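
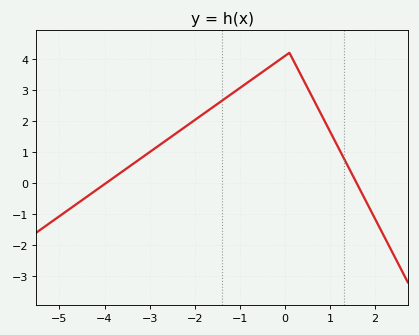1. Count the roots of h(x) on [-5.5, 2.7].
2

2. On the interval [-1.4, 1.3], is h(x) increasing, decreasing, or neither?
neither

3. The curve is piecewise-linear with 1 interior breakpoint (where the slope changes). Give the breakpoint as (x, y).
(0.1, 4.2)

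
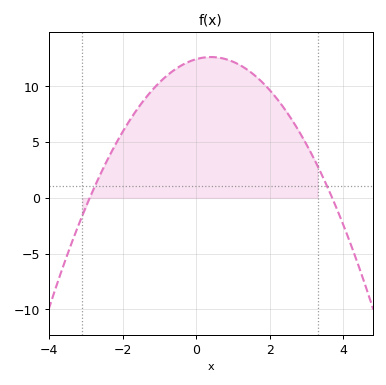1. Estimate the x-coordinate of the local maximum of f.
0.4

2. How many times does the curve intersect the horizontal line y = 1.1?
2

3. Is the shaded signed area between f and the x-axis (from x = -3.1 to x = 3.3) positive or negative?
positive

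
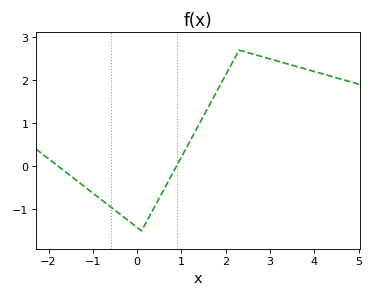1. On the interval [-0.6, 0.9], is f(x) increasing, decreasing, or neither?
neither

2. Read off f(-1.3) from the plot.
-0.4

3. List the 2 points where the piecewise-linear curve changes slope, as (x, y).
(0.1, -1.5); (2.3, 2.7)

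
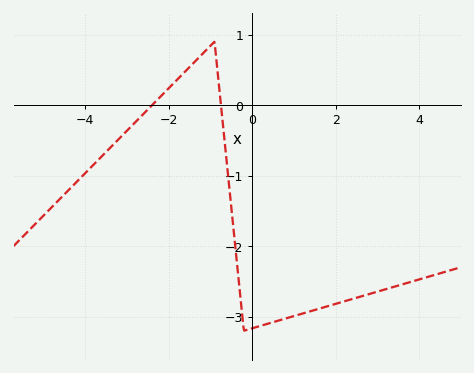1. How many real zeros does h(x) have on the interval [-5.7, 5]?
2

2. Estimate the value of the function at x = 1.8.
-2.9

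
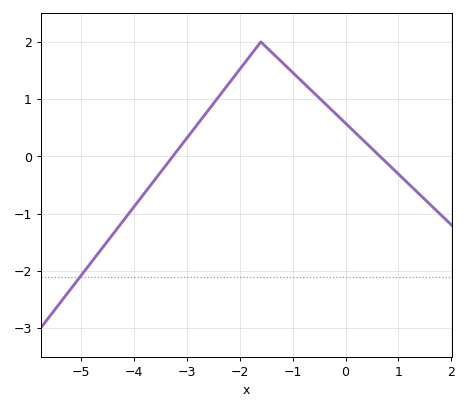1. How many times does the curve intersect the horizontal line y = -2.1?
1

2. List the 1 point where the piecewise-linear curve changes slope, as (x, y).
(-1.6, 2)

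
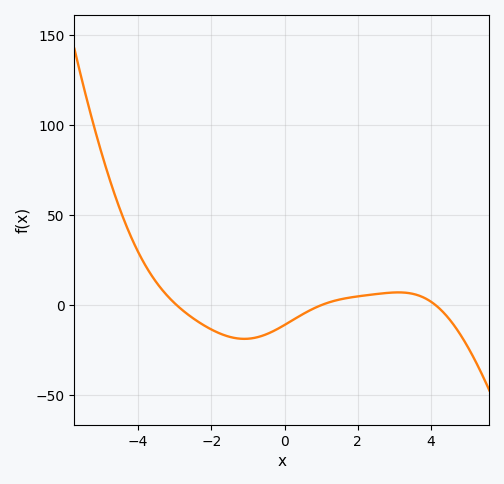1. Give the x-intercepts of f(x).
-2.94, 0.995, 4.12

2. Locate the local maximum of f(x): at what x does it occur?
3.1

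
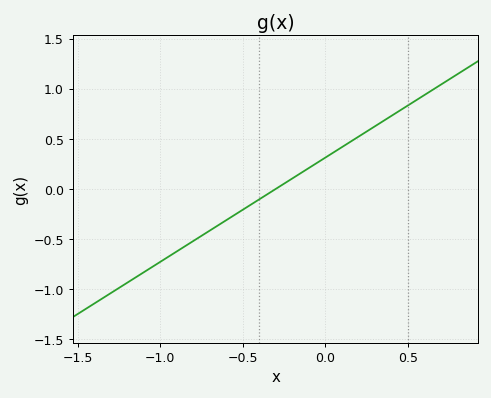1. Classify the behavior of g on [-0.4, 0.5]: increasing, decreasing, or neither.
increasing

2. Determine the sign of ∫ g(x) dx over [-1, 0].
negative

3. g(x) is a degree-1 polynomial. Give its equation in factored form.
y = 1.04(x + 0.3)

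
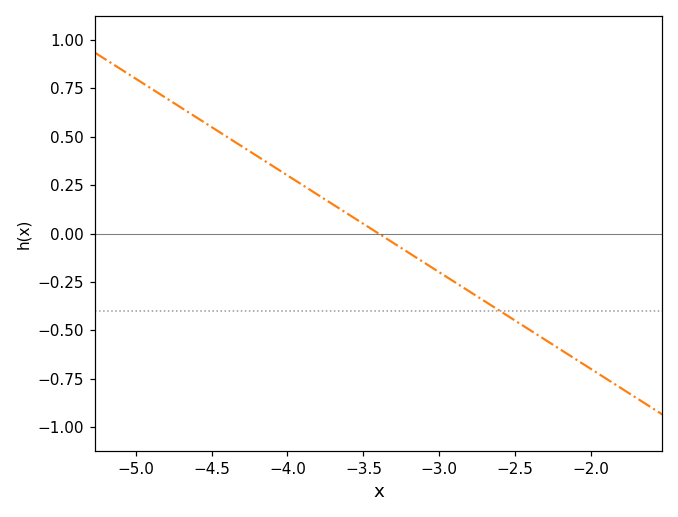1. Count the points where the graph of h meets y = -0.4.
1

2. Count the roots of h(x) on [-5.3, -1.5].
1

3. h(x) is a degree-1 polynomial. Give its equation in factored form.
y = -0.5(x + 3.4)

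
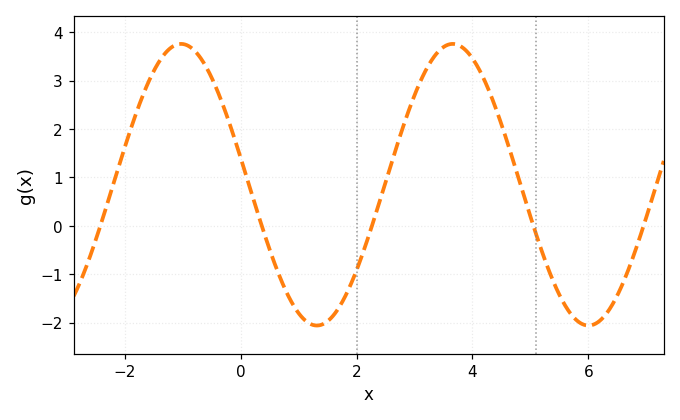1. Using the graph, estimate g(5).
0.2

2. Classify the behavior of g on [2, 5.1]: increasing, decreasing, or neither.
neither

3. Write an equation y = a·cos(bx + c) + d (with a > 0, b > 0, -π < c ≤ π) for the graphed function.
y = 2.91cos(1.3x + 1.4) + 0.85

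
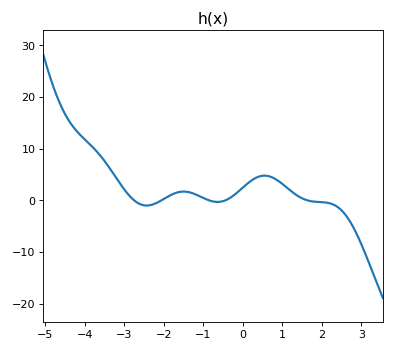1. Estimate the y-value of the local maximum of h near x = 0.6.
5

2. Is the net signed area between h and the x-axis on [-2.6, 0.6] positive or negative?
positive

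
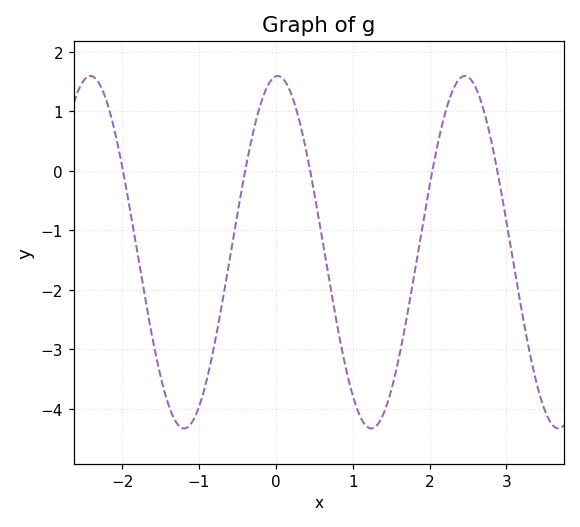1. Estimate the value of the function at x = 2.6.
1.4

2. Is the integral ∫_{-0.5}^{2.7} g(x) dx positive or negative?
negative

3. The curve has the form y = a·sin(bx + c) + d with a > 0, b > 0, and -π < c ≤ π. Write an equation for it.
y = 2.96sin(2.58x + 1.51) - 1.37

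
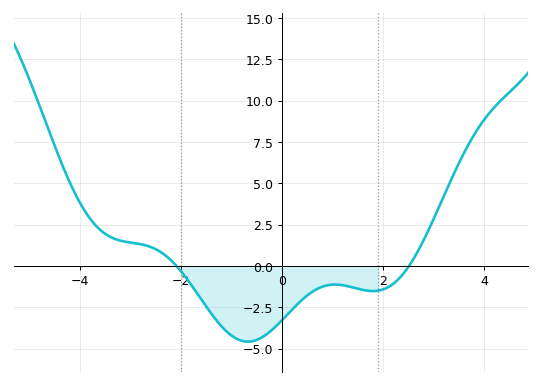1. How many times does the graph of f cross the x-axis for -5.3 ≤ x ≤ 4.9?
2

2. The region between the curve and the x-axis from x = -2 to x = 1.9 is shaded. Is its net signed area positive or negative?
negative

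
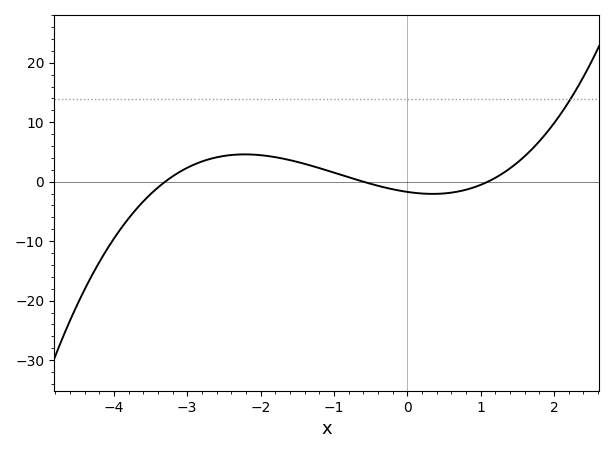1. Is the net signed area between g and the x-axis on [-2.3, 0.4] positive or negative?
positive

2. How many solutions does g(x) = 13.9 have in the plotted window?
1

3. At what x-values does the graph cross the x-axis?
-3.3, -0.6, 1.1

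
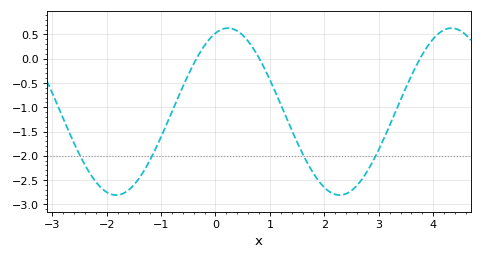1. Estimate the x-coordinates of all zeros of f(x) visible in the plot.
-0.4, 0.8, 3.8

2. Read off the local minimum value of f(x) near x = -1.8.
-2.8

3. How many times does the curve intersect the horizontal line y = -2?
4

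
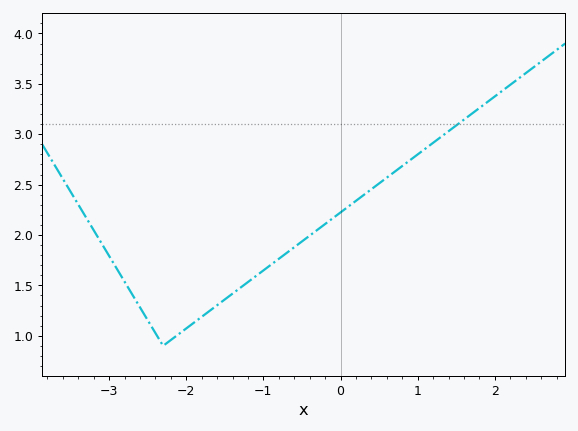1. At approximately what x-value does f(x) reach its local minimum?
-2.3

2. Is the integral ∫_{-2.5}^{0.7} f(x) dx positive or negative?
positive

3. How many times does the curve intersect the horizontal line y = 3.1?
1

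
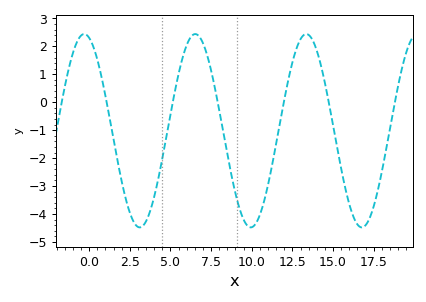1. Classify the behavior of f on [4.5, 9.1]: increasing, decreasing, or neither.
neither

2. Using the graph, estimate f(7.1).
2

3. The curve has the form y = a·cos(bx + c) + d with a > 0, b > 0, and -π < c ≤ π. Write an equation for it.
y = 3.46cos(0.92x + 0.28) - 1.02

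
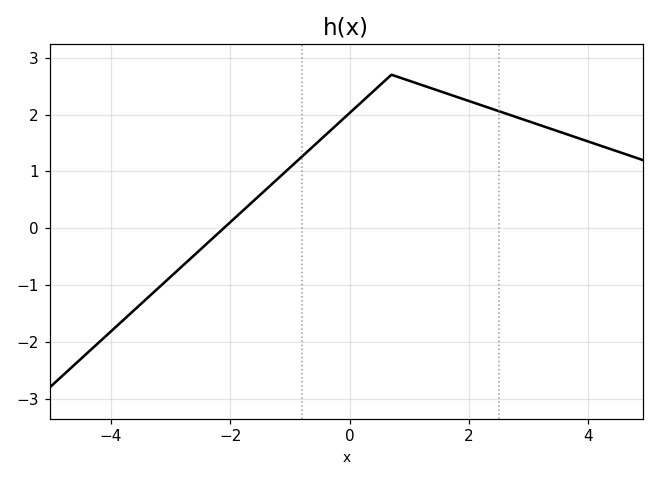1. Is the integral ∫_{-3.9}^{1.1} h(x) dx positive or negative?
positive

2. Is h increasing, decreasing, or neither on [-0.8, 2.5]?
neither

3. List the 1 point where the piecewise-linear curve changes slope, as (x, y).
(0.7, 2.7)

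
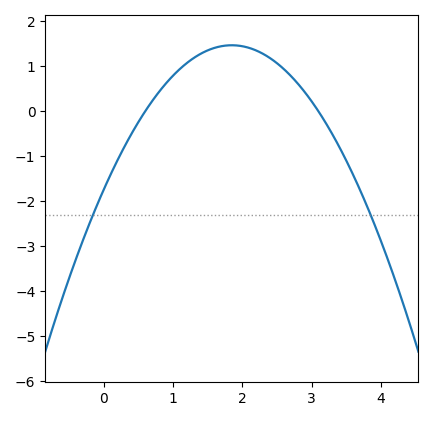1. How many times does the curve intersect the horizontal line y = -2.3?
2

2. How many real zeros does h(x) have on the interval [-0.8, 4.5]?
2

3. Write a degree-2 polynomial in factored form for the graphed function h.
y = -0.94(x - 0.6)(x - 3.1)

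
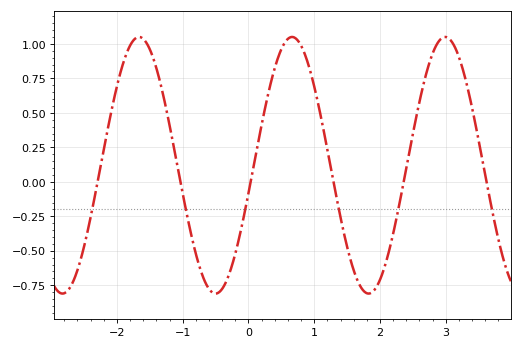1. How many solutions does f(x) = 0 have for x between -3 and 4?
6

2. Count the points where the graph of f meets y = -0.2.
6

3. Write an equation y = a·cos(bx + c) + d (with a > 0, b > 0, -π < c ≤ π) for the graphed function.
y = 0.93cos(2.7x - 1.8) + 0.12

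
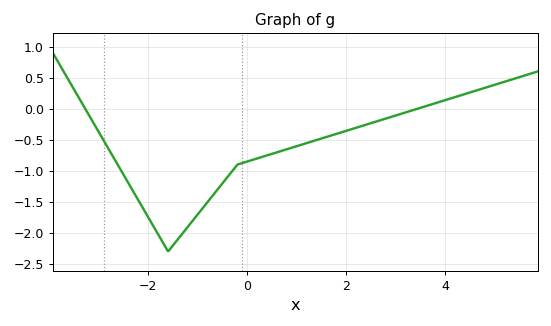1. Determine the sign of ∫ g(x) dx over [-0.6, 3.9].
negative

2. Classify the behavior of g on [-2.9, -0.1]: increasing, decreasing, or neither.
neither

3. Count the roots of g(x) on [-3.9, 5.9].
2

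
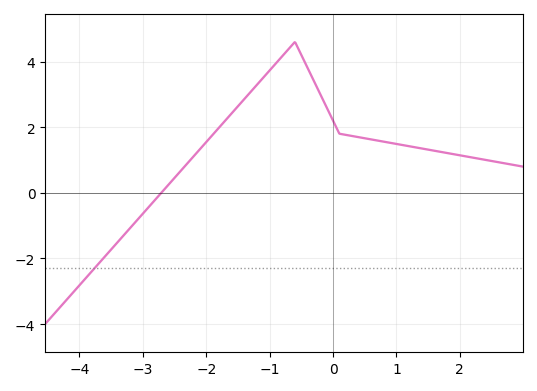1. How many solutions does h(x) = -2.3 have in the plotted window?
1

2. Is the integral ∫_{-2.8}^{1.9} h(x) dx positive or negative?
positive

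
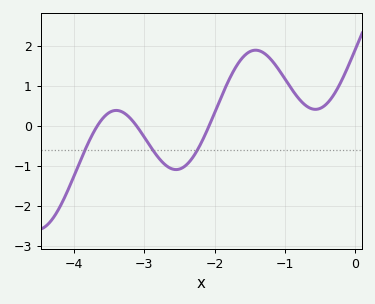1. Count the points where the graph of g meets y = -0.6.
3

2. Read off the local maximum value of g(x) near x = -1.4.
1.9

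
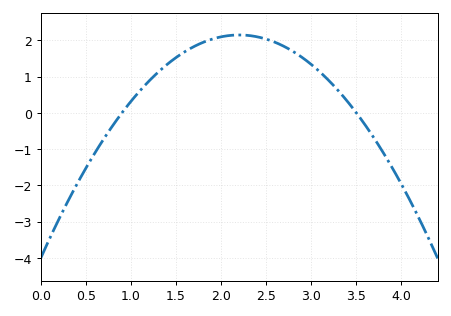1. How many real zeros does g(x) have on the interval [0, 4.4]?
2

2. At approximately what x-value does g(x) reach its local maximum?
2.2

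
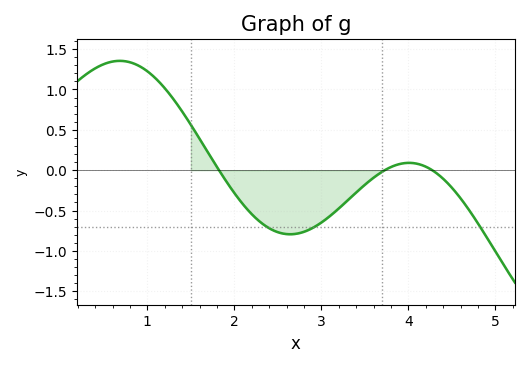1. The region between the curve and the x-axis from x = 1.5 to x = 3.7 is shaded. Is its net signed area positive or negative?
negative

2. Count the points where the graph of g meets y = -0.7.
3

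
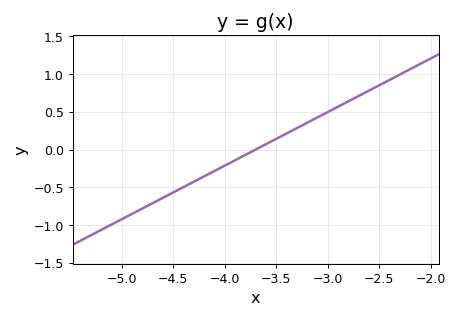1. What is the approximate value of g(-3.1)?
0.426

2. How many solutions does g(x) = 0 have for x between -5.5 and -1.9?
1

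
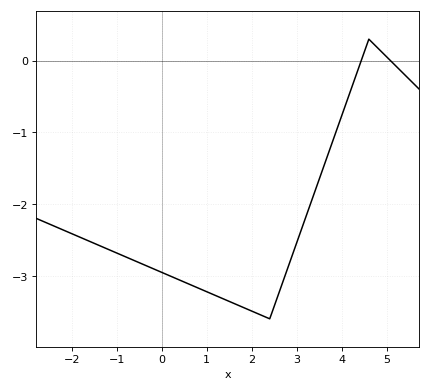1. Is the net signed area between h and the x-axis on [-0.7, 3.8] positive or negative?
negative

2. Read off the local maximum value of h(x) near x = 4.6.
0.3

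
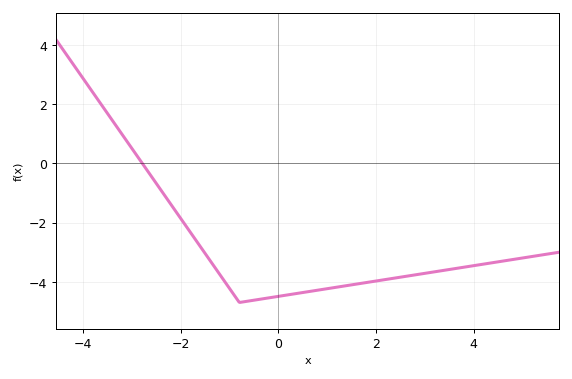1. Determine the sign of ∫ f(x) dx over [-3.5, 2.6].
negative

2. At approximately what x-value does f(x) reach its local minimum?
-0.8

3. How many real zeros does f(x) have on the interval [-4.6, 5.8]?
1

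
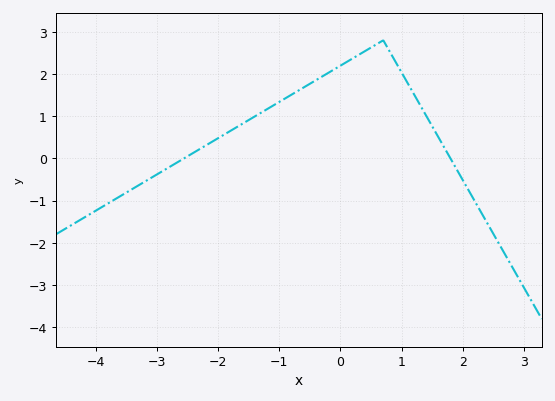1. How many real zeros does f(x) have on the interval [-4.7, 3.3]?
2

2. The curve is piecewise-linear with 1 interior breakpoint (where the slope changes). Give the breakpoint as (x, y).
(0.7, 2.8)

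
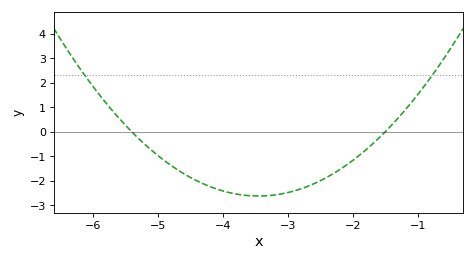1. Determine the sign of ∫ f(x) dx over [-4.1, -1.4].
negative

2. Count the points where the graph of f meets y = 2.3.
2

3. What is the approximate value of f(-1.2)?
0.9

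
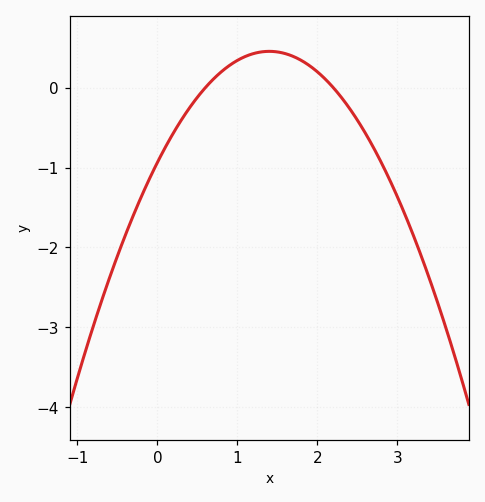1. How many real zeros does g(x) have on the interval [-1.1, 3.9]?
2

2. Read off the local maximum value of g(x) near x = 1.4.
0.5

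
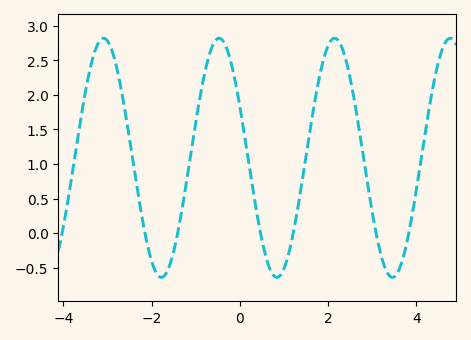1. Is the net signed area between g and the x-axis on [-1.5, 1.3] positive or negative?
positive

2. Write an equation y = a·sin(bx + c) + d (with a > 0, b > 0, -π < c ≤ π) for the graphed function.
y = 1.73sin(2.4x + 2.7) + 1.09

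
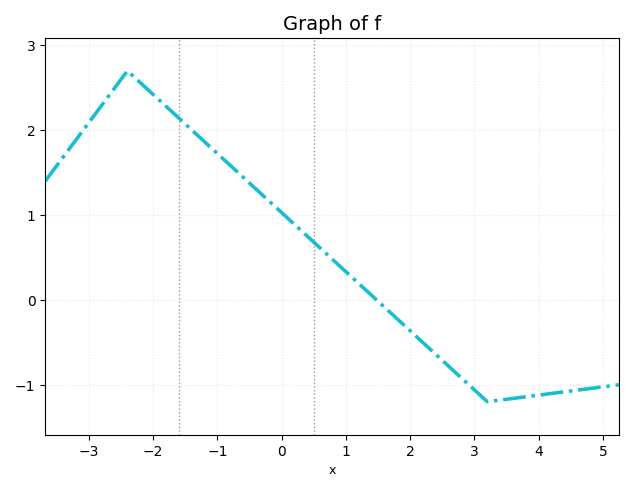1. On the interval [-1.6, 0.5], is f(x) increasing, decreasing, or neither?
decreasing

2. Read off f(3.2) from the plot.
-1.2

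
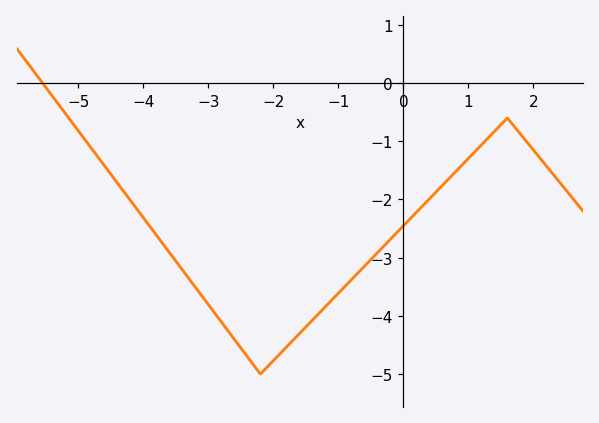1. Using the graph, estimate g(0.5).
-1.87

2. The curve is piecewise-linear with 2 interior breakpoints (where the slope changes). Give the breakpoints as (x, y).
(-2.2, -5); (1.6, -0.6)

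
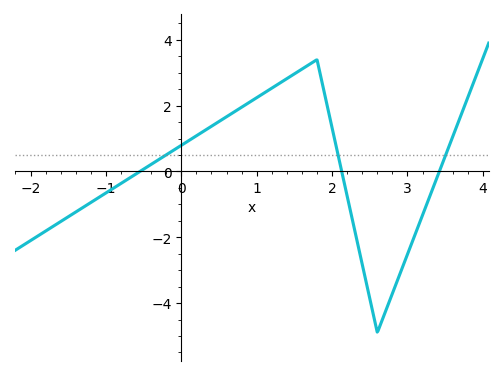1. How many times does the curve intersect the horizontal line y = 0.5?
3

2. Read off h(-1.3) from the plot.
-1.09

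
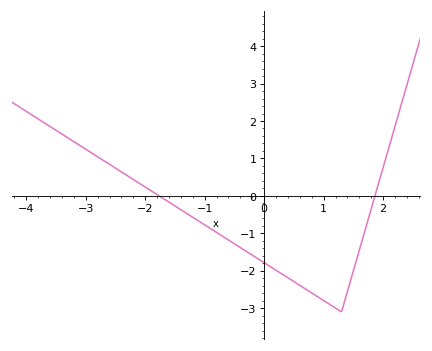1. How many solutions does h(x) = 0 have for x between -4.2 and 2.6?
2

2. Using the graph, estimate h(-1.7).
-0.067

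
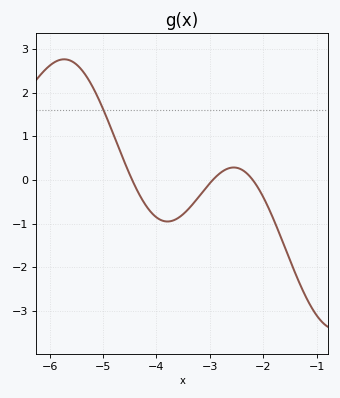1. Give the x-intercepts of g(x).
-4.45, -2.95, -2.2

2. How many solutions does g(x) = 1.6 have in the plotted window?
1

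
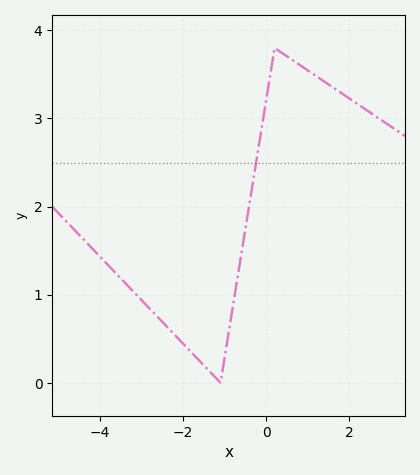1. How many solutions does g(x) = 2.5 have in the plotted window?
1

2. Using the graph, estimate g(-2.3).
0.592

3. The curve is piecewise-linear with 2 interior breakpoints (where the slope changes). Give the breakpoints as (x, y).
(-1.1, 0); (0.2, 3.8)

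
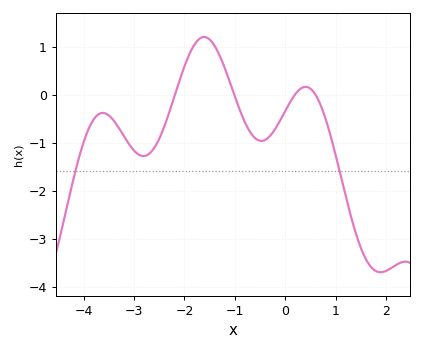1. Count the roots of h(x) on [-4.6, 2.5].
4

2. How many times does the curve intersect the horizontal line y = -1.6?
2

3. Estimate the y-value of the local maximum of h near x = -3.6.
-0.4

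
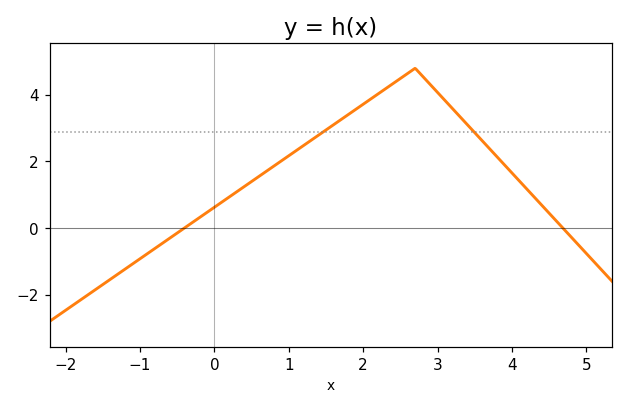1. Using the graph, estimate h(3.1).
3.8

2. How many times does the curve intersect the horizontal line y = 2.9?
2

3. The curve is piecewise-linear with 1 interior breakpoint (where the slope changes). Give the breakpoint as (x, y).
(2.7, 4.8)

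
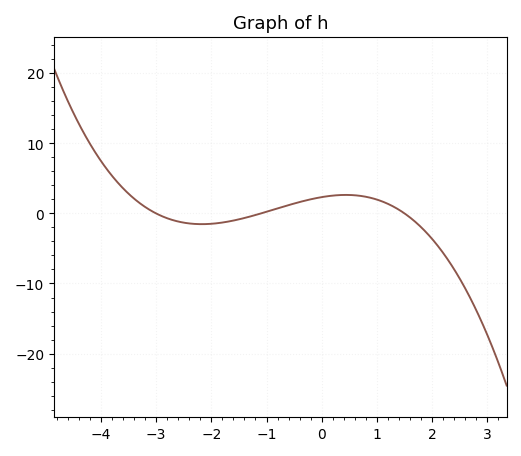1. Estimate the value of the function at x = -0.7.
1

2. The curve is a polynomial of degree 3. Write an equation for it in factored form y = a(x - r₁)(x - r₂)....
y = -0.47(x + 3)(x + 1.1)(x - 1.5)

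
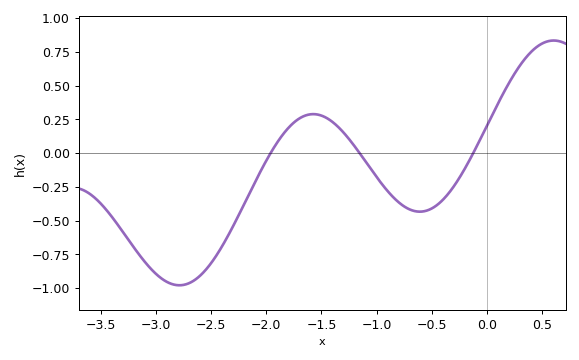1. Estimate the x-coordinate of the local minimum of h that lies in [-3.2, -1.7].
-2.8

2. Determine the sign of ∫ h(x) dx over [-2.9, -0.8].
negative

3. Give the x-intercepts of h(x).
-2, -1.2, -0.1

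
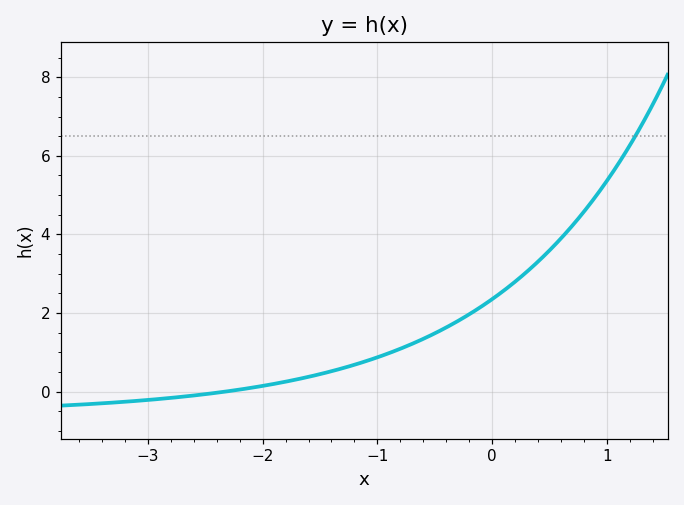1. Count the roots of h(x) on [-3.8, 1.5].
1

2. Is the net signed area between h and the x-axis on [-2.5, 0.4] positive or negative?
positive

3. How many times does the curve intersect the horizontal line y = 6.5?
1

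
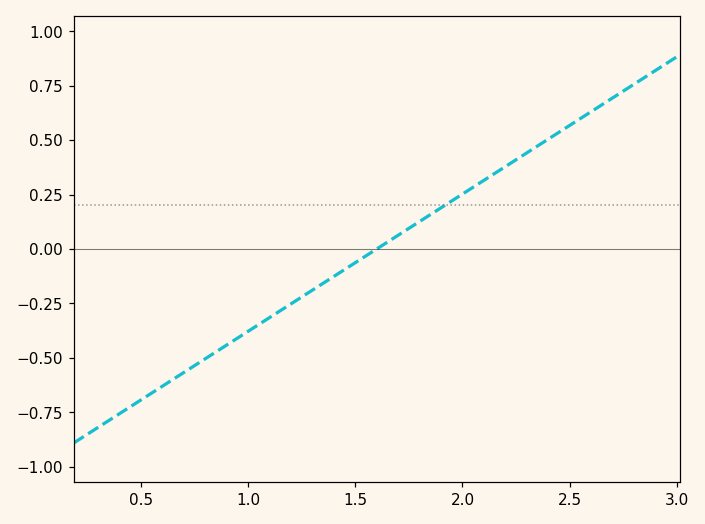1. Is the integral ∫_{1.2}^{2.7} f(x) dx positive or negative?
positive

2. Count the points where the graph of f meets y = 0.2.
1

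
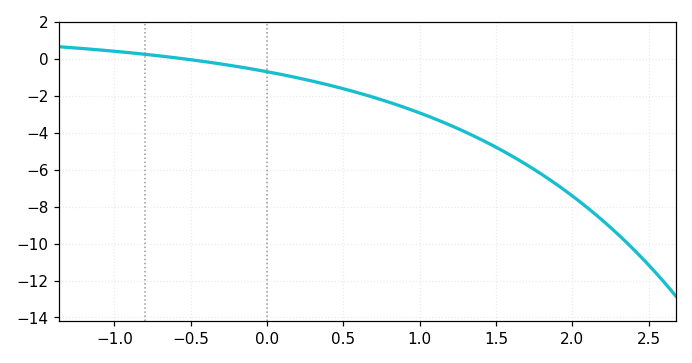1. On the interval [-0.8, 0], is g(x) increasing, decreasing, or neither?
decreasing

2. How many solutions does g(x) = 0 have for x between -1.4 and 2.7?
1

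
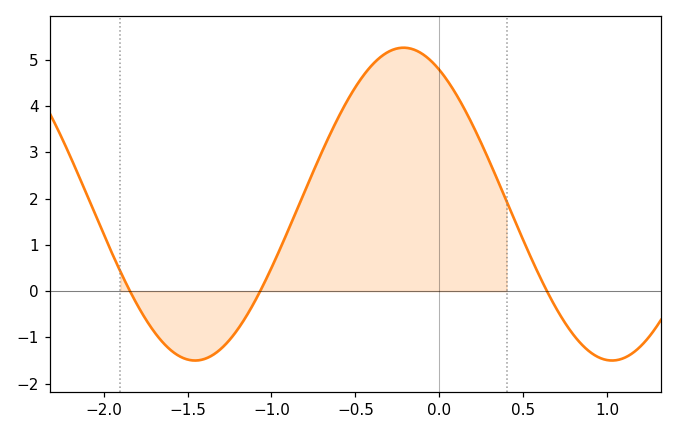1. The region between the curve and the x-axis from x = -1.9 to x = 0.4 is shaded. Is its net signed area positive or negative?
positive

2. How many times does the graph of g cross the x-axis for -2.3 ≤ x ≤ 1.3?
3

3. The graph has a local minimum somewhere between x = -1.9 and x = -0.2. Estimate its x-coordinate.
-1.46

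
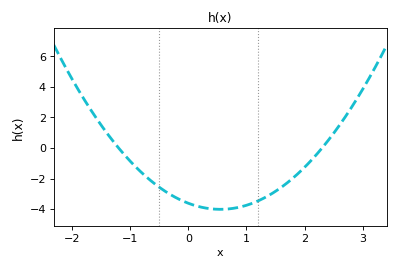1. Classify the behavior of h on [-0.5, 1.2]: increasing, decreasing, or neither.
neither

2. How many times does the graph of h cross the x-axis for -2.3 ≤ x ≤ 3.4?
2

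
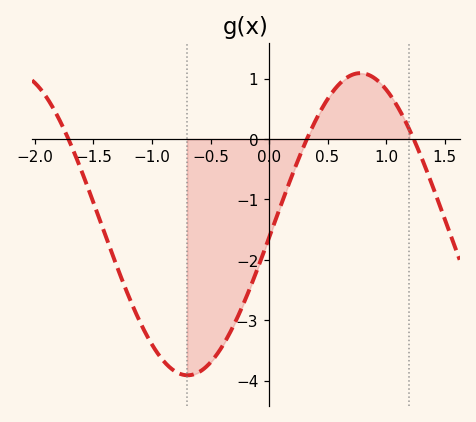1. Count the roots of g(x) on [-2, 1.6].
3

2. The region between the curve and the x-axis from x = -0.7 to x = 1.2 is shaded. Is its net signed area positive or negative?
negative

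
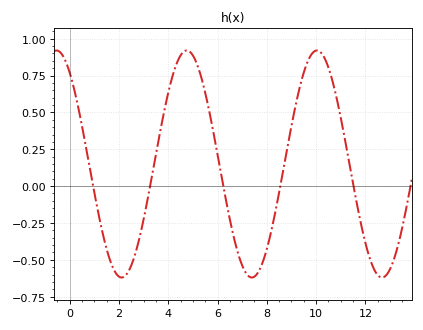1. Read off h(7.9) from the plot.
-0.48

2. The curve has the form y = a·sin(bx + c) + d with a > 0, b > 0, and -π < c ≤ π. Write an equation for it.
y = 0.77sin(1.2x + 2.2) + 0.15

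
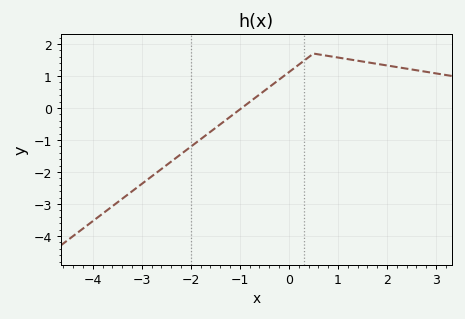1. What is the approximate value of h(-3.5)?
-3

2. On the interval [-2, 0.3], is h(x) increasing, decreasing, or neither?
increasing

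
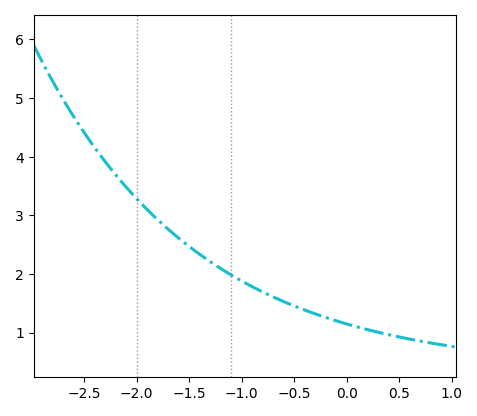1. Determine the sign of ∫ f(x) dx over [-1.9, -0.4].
positive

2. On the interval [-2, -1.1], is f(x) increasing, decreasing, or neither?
decreasing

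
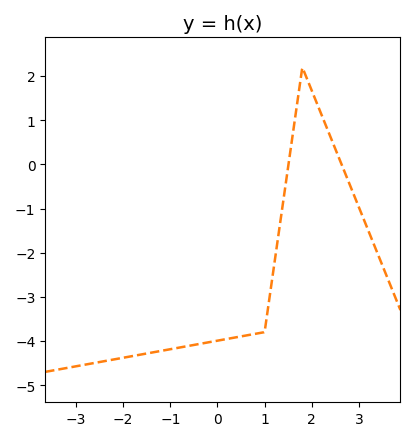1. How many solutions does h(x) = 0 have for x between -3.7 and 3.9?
2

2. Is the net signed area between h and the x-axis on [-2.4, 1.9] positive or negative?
negative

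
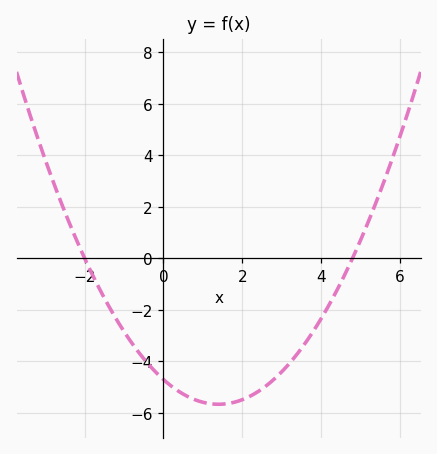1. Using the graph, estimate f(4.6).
-0.647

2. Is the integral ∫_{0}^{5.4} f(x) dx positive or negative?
negative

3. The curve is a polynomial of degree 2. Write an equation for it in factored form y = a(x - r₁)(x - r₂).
y = 0.49(x + 2)(x - 4.8)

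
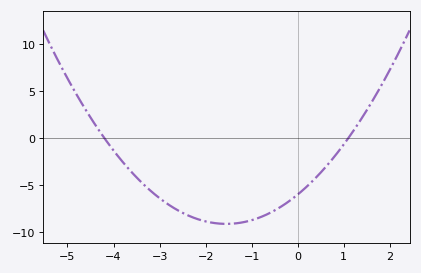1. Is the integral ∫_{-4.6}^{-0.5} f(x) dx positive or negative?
negative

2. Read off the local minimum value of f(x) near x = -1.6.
-9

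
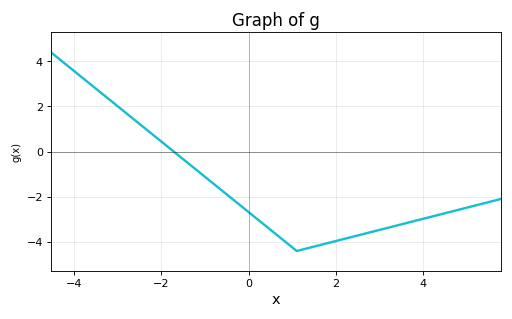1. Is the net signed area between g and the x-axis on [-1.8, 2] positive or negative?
negative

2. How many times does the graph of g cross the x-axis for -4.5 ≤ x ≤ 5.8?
1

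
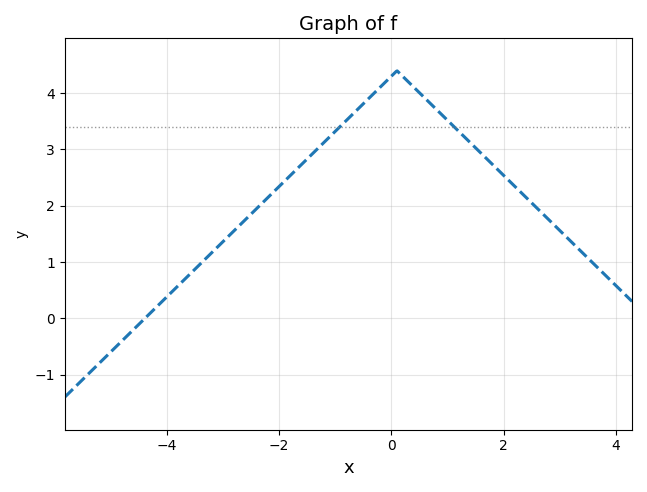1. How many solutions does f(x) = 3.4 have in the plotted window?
2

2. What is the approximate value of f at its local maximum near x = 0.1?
4.4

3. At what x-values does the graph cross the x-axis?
-4.4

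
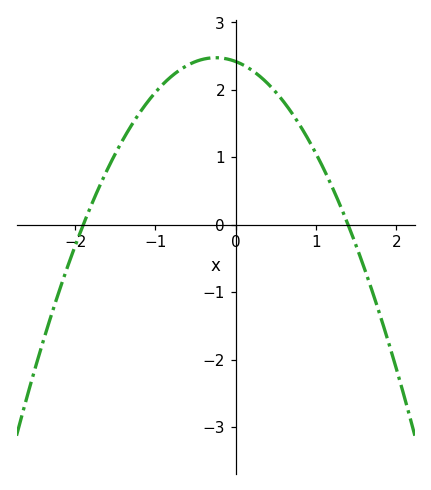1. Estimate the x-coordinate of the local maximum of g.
-0.2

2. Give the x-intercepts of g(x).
-1.9, 1.4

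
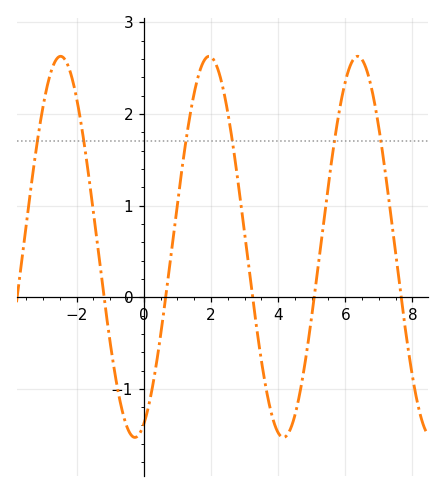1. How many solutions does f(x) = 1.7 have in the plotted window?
6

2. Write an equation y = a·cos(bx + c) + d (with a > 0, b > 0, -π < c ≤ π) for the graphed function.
y = 2.08cos(1.4x - 2.8) + 0.55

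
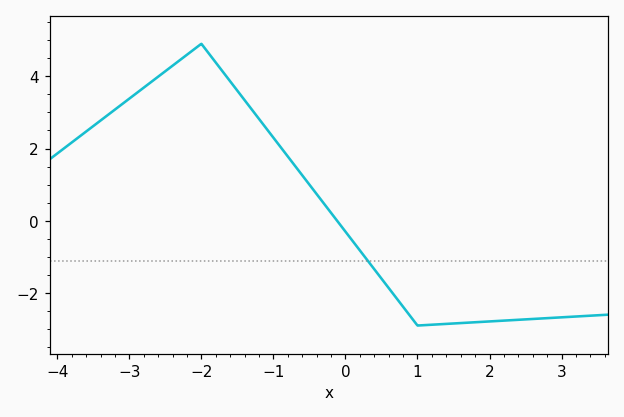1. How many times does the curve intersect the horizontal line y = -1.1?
1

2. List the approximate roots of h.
-0.2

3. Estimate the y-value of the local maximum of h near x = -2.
4.8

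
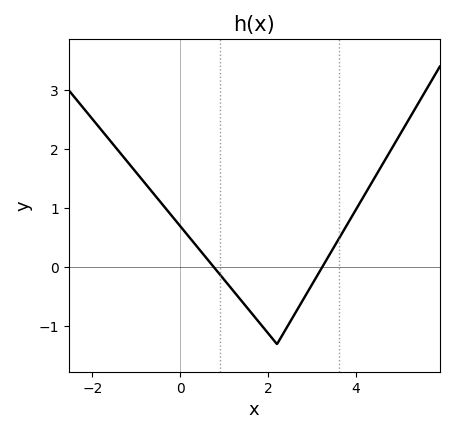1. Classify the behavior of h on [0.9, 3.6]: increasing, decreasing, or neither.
neither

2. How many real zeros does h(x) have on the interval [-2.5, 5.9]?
2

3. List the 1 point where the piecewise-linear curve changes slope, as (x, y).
(2.2, -1.3)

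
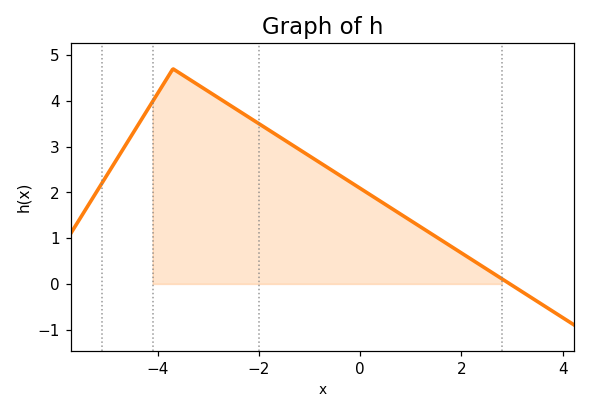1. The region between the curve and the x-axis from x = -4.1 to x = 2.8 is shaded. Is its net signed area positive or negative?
positive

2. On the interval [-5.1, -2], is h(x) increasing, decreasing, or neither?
neither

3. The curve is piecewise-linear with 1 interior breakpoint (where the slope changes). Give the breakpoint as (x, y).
(-3.7, 4.7)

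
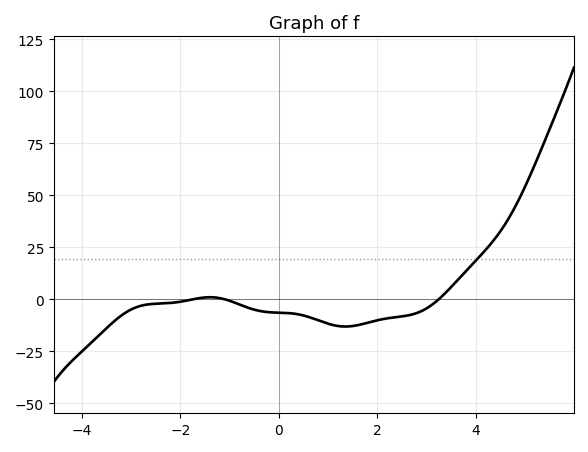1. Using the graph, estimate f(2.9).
-5.6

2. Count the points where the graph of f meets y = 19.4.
1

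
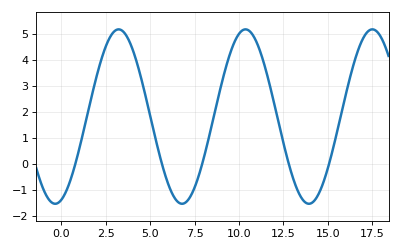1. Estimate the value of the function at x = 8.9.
2.76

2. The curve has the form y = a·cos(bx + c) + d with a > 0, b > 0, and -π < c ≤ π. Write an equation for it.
y = 3.36cos(0.88x - 2.84) + 1.83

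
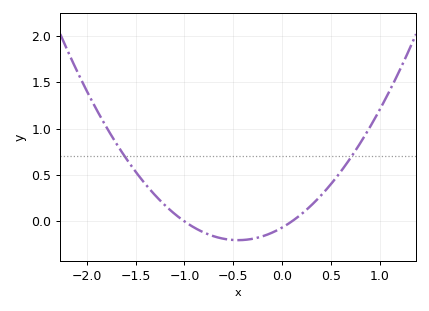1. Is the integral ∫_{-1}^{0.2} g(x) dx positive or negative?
negative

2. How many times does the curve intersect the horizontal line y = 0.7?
2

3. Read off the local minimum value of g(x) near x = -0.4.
-0.203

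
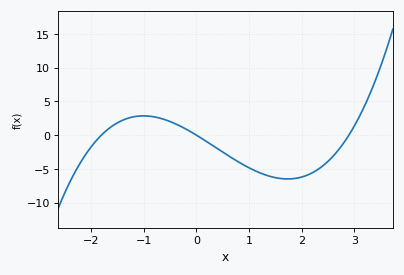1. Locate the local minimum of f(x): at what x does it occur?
1.7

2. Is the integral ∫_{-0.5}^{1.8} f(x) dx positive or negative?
negative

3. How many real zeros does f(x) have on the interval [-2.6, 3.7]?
3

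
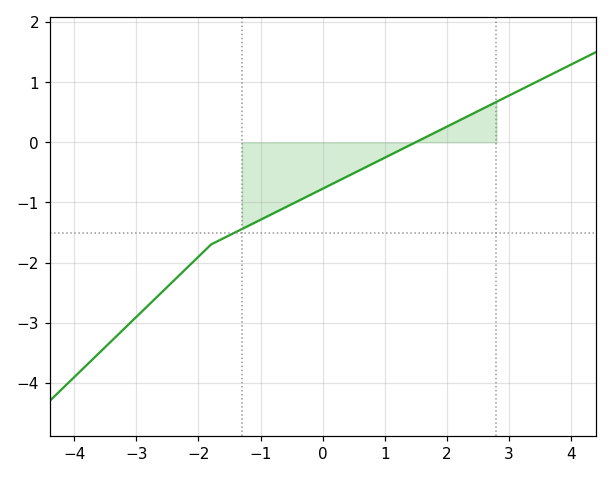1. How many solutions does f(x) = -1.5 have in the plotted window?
1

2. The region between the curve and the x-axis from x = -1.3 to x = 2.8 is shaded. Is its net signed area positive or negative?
negative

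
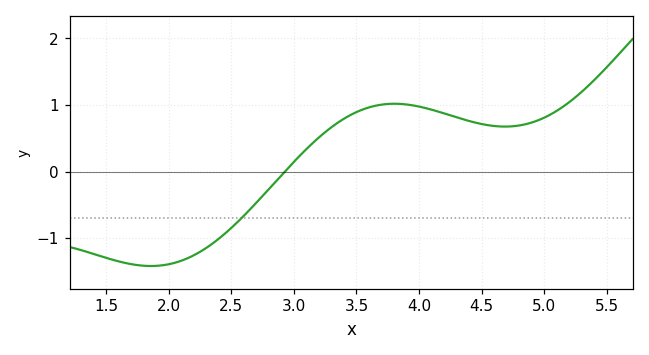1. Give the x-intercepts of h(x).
2.93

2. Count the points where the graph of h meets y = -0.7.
1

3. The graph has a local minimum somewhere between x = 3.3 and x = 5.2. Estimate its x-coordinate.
4.69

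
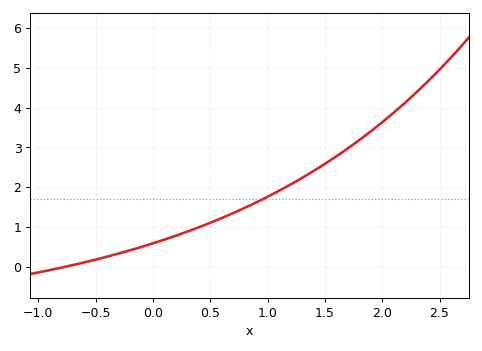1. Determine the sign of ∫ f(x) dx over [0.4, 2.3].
positive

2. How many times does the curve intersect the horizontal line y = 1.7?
1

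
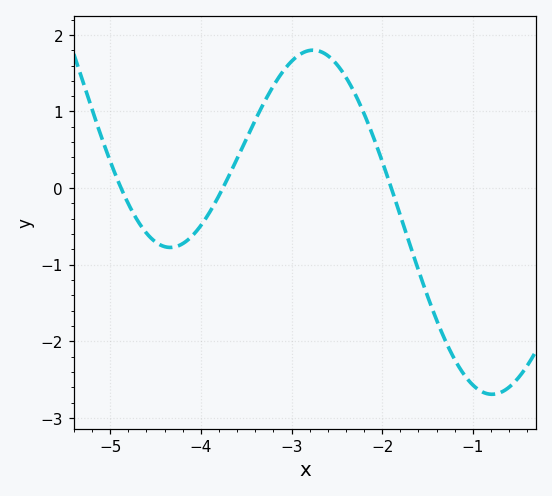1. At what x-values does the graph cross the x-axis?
-4.9, -3.8, -1.9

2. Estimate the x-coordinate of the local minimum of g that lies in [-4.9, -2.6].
-4.3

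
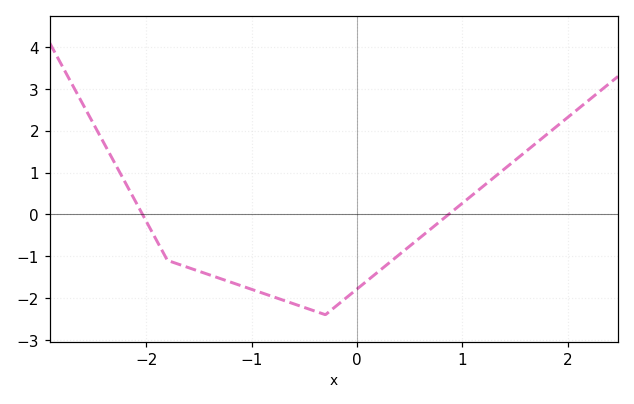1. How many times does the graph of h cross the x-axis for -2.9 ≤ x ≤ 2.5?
2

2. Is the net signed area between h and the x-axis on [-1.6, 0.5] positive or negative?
negative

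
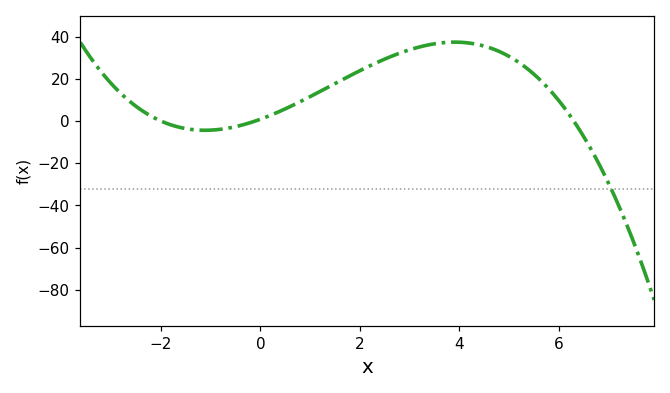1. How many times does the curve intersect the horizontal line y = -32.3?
1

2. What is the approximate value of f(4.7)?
34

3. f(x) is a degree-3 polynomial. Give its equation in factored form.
y = -0.66(x + 2)(x + 0.1)(x - 6.3)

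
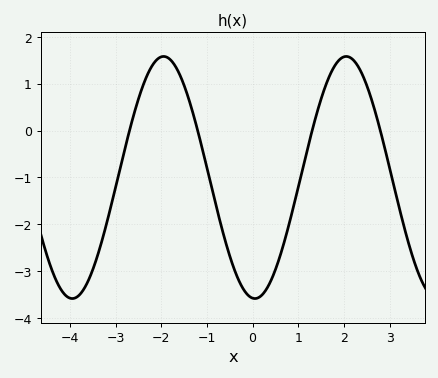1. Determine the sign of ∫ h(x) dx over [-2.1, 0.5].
negative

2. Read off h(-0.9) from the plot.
-1.2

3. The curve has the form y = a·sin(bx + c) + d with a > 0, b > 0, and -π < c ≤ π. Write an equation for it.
y = 2.58sin(1.6x - 1.6) - 1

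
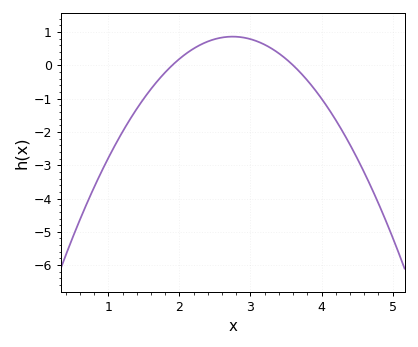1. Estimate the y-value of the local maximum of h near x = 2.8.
0.9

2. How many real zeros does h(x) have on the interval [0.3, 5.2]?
2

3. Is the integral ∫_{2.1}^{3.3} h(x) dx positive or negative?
positive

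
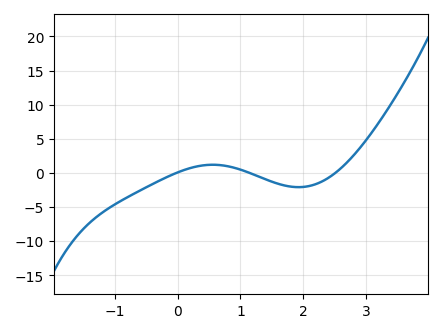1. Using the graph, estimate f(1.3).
-0.5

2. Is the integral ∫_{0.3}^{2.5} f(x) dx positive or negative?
negative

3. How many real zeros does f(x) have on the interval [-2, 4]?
3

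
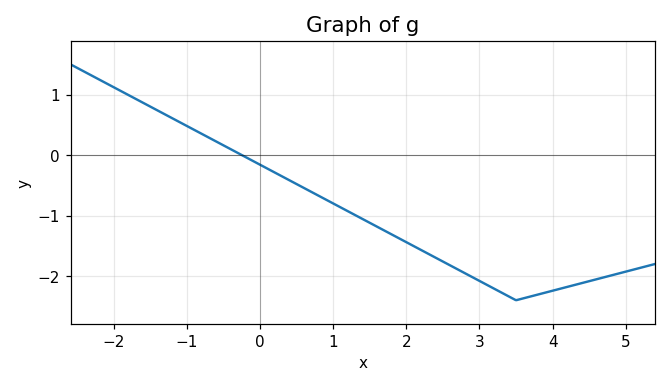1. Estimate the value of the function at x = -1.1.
0.545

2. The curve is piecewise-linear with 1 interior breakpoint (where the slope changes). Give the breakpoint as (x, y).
(3.5, -2.4)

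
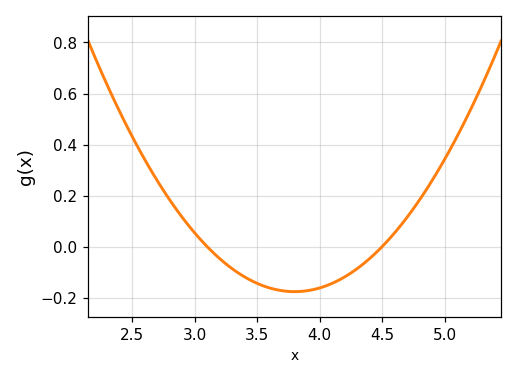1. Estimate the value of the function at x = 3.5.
-0.14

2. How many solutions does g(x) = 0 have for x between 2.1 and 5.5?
2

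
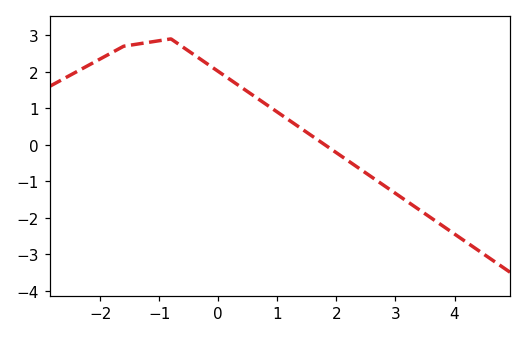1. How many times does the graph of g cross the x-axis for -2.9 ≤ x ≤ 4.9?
1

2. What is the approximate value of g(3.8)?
-2.22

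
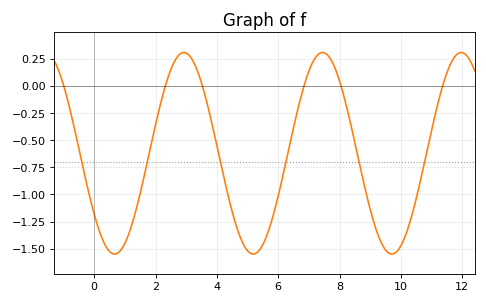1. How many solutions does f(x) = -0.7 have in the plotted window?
6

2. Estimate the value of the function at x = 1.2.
-1.3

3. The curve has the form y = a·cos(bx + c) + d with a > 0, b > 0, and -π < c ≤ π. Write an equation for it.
y = 0.93cos(1.39x + 2.22) - 0.62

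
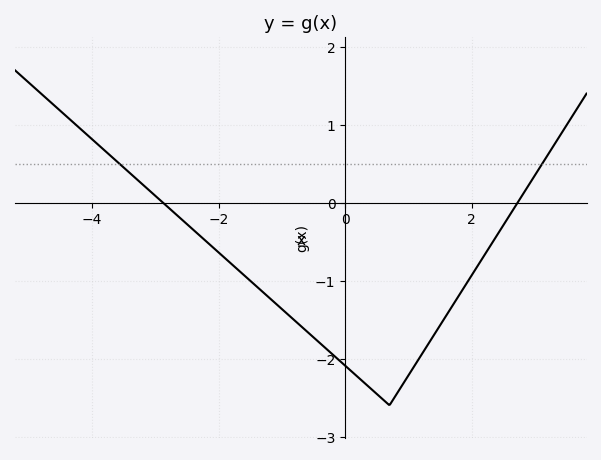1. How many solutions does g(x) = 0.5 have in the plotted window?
2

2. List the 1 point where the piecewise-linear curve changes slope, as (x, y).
(0.7, -2.6)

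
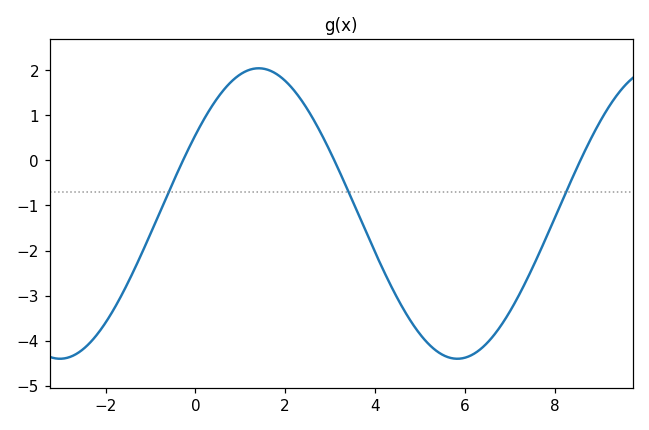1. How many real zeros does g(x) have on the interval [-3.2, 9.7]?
3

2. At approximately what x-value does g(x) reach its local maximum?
1.41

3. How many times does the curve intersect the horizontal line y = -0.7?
3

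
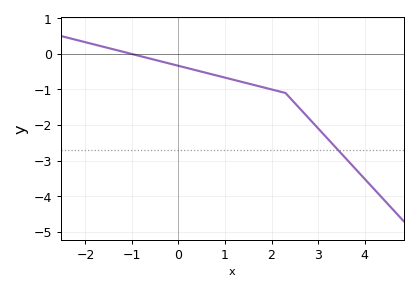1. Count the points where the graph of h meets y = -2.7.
1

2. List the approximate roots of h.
-1.02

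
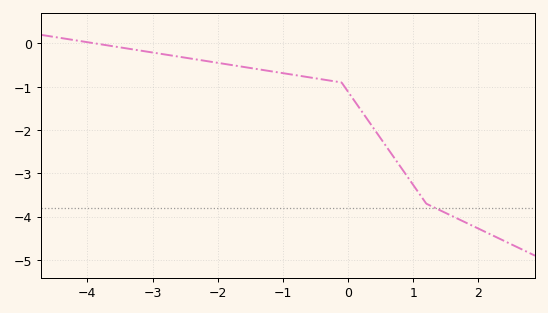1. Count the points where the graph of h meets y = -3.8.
1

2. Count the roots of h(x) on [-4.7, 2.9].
1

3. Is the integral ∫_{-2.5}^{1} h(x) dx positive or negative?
negative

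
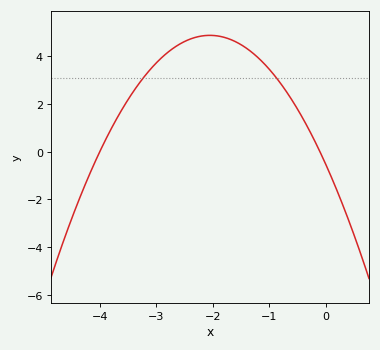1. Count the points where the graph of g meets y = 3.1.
2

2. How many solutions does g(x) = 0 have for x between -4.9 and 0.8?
2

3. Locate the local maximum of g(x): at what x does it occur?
-2.05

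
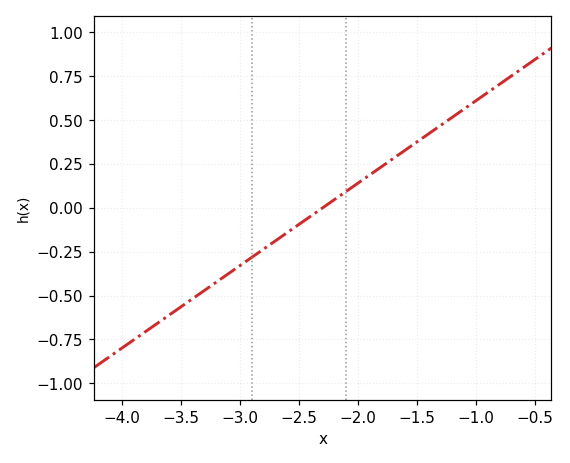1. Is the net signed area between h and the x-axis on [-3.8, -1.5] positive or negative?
negative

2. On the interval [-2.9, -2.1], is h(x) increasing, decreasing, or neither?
increasing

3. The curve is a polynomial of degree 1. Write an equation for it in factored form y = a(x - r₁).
y = 0.47(x + 2.3)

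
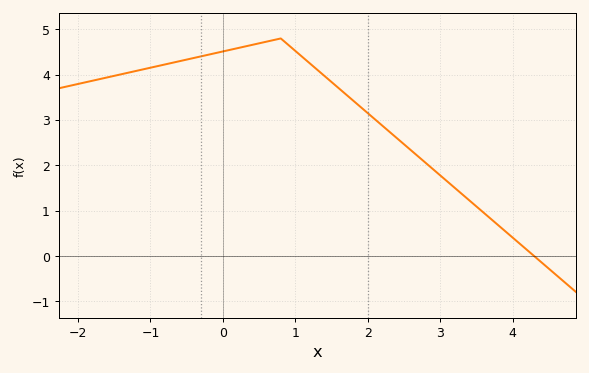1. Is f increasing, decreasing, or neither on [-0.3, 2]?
neither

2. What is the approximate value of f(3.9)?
0.545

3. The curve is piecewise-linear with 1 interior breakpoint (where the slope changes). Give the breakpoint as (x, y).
(0.8, 4.8)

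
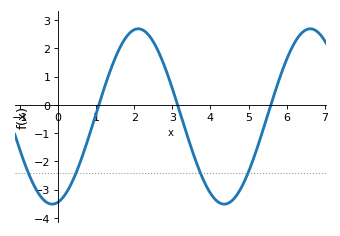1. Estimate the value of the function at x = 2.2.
2.7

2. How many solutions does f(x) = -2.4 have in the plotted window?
4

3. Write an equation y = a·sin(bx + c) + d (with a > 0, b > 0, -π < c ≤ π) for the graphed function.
y = 3.1sin(1.4x - 1.4) - 0.41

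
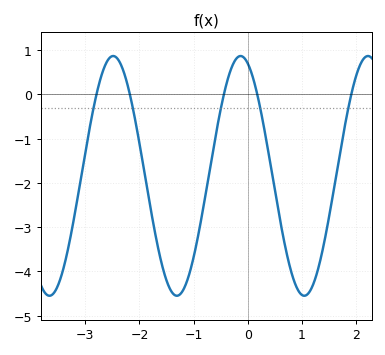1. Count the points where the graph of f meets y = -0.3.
5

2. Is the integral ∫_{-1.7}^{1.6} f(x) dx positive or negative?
negative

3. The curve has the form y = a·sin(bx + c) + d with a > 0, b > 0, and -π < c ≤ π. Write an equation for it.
y = 2.71sin(2.67x + 1.92) - 1.84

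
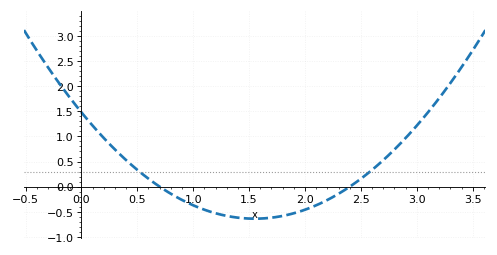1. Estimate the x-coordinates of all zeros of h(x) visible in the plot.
0.7, 2.4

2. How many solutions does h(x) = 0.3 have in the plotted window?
2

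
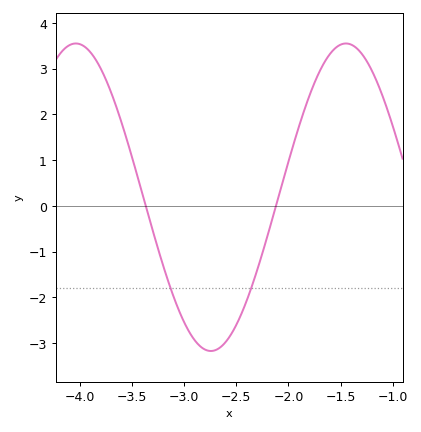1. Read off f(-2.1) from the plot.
0.2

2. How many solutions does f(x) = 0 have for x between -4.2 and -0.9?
2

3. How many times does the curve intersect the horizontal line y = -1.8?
2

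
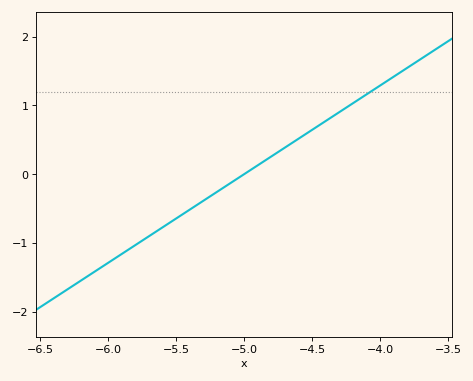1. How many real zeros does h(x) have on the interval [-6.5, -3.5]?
1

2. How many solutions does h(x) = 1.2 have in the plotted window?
1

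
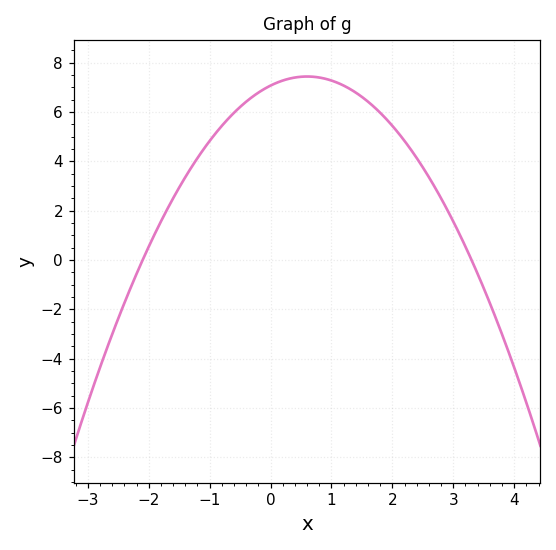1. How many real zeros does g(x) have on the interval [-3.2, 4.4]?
2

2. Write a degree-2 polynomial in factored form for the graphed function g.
y = -1.02(x + 2.1)(x - 3.3)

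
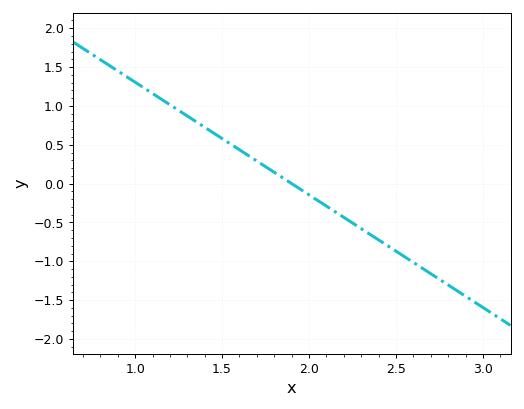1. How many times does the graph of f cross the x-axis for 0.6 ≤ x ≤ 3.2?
1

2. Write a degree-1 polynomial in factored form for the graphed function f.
y = -1.45(x - 1.9)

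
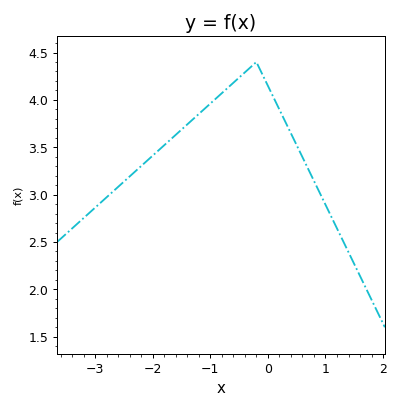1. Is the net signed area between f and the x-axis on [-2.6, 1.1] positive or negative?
positive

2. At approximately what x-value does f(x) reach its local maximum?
-0.2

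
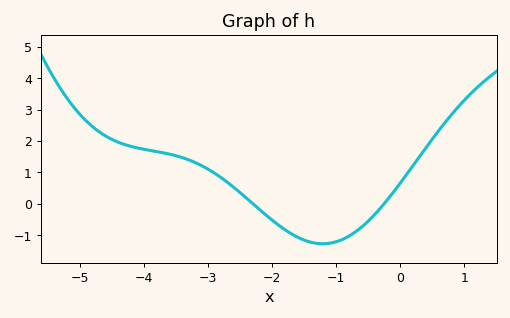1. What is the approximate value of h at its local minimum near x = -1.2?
-1.27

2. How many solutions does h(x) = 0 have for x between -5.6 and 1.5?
2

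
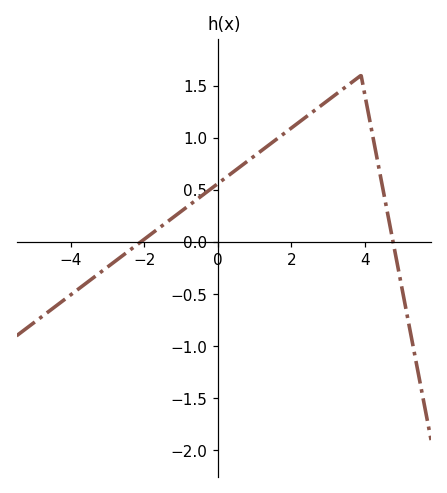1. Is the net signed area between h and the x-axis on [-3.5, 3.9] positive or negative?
positive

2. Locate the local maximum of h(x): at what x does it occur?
3.8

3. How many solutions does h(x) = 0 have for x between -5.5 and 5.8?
2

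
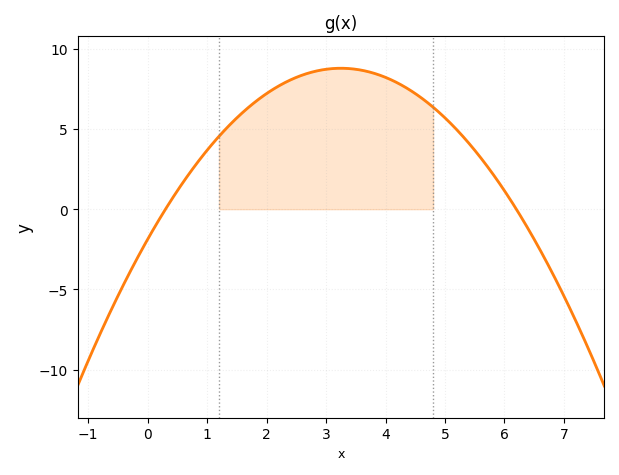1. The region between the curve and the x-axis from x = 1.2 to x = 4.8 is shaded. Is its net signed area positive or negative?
positive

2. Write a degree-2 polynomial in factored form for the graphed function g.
y = -1.01(x - 0.3)(x - 6.2)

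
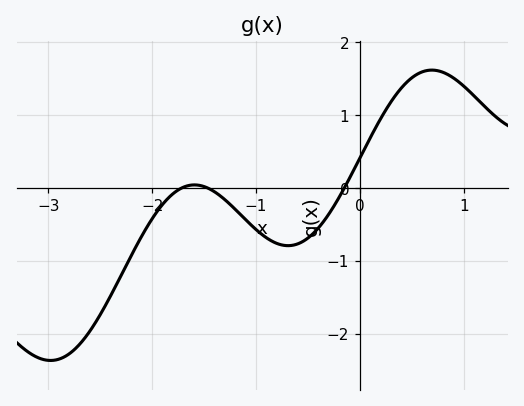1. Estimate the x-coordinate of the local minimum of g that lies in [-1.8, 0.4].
-0.7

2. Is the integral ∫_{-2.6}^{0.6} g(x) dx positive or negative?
negative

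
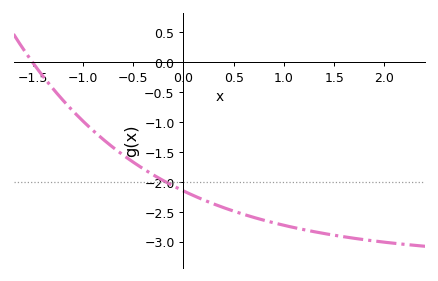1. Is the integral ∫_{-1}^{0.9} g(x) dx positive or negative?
negative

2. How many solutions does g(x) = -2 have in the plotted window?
1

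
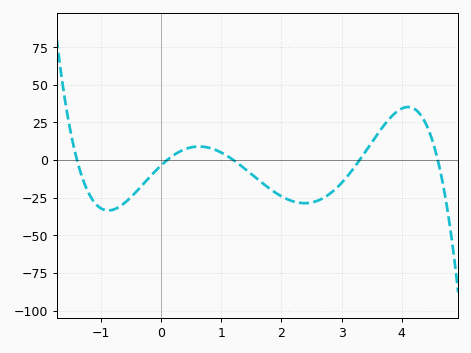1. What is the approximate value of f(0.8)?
8.08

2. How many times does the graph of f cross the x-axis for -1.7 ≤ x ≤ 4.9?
5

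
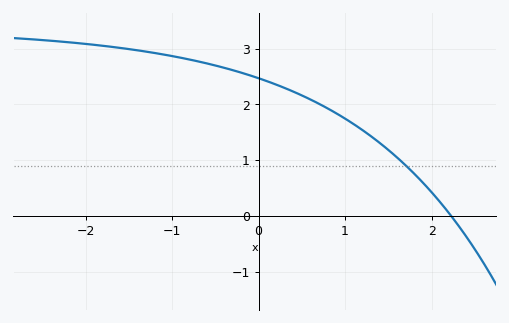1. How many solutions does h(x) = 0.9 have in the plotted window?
1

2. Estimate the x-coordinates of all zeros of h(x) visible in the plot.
2.2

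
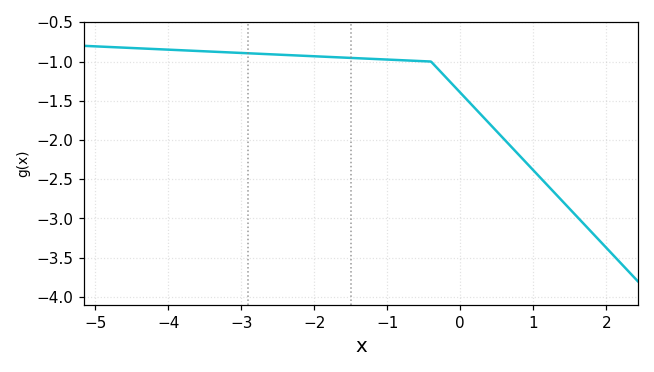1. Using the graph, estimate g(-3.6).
-0.85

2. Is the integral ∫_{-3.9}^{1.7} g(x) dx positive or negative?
negative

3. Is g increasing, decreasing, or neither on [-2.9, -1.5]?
decreasing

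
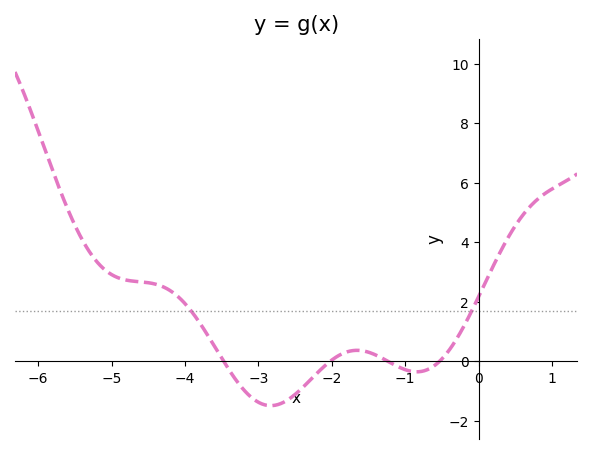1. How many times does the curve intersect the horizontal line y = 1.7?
2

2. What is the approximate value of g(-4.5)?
2.63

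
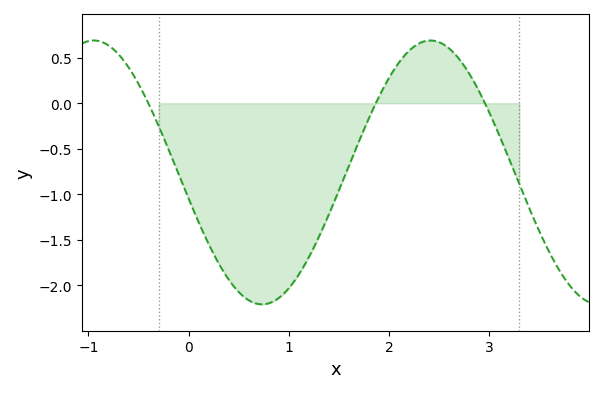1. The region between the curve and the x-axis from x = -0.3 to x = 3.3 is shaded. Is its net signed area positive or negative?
negative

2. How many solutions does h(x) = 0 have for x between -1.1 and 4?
3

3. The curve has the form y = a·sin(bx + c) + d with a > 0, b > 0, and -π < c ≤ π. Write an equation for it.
y = 1.45sin(1.87x - 2.94) - 0.76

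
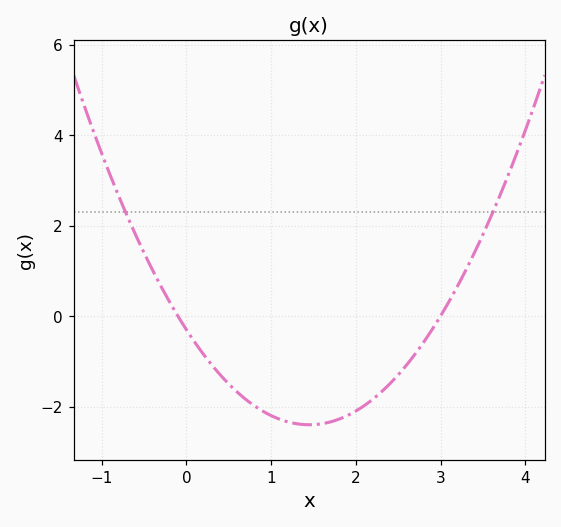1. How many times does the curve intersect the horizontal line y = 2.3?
2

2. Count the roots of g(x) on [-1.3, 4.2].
2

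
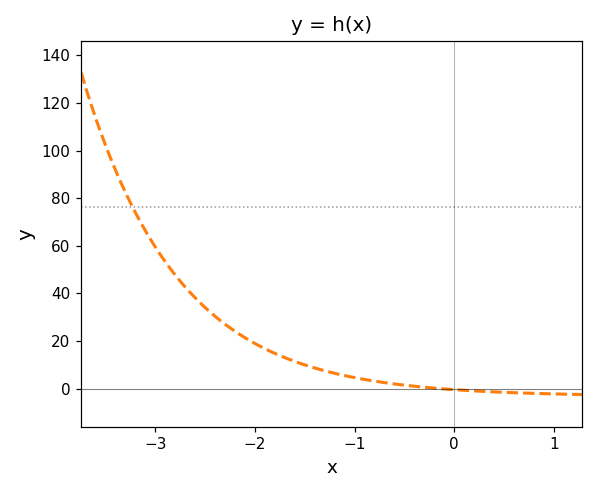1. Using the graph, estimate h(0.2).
-0.97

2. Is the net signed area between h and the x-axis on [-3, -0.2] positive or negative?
positive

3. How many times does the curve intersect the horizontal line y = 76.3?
1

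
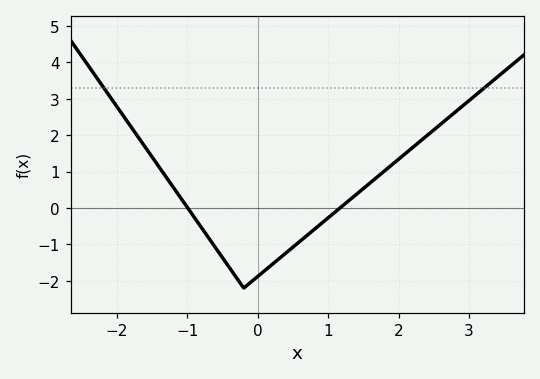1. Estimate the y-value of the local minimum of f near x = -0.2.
-2.2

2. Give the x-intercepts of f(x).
-1, 1.2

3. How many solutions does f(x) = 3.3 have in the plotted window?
2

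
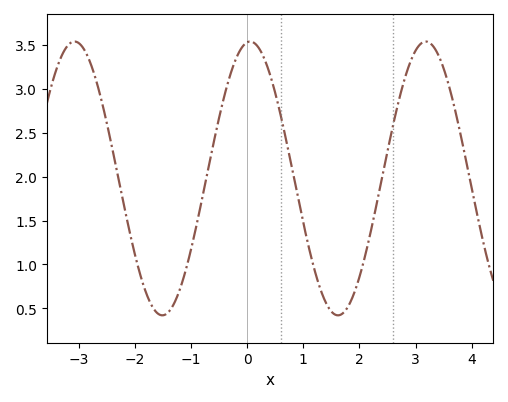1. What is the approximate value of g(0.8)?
2.1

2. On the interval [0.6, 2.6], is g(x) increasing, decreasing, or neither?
neither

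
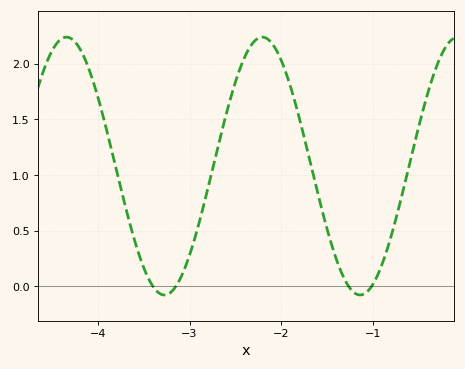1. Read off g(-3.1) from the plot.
0.05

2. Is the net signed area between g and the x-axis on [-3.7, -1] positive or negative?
positive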